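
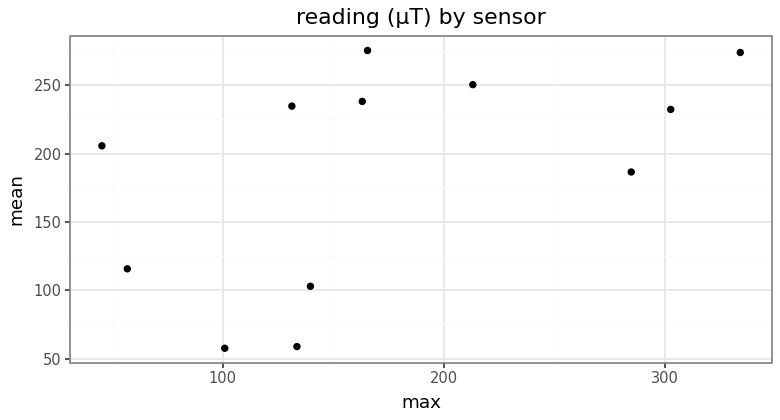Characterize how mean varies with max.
Points are positively correlated; moderate (|r| ≈ 0.5).

positive, moderate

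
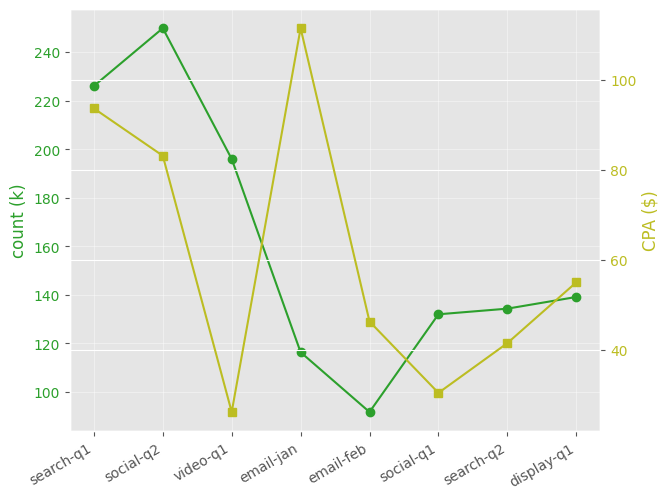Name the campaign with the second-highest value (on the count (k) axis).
Top 3 (on the count (k) axis): social-q2 ≈ 240, search-q1 ≈ 220, video-q1 ≈ 200.

search-q1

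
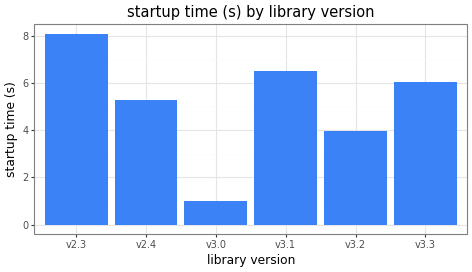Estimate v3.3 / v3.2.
≈ 1.5×

v3.3 ≈ 6, v3.2 ≈ 4; 6/4 ≈ 1.5.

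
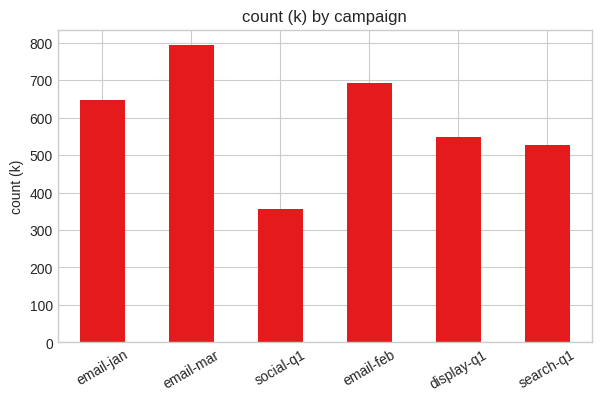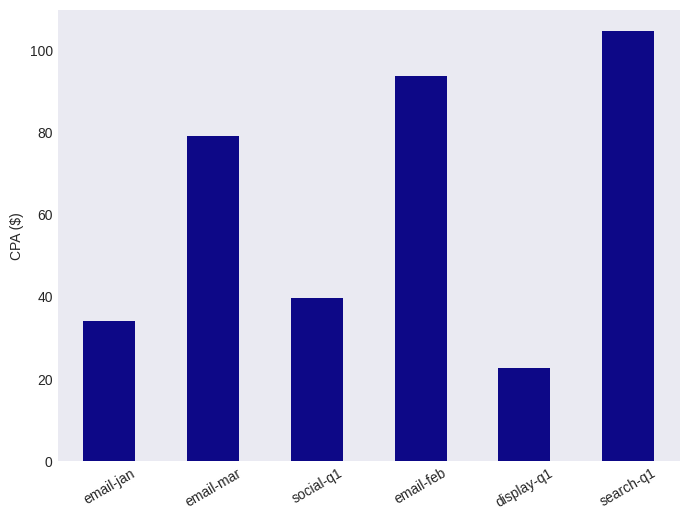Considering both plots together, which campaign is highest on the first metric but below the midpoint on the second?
email-jan

Chart 2 median CPA ($) ≈ 60; below-median campaigns: email-jan, social-q1, display-q1. Among those, email-jan has the highest count (k) (≈ 600).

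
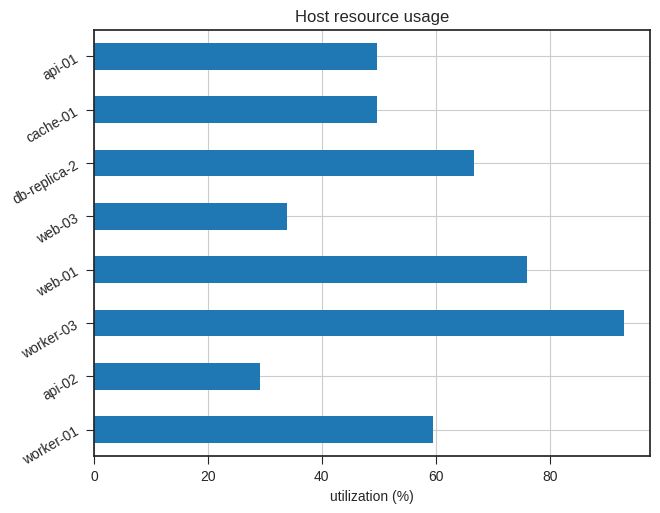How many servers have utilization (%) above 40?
Above 40: worker-01, worker-03, web-01, db-replica-2, cache-01, api-01.

6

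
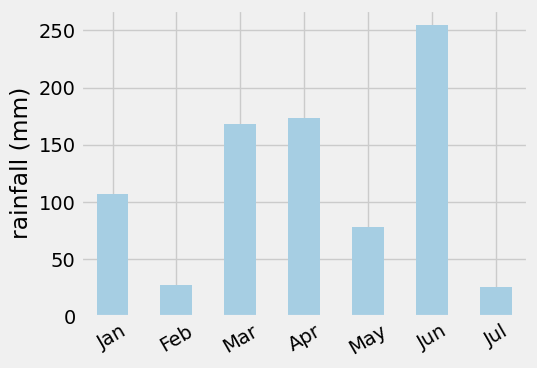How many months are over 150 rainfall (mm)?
Above 150: Mar, Apr, Jun.

3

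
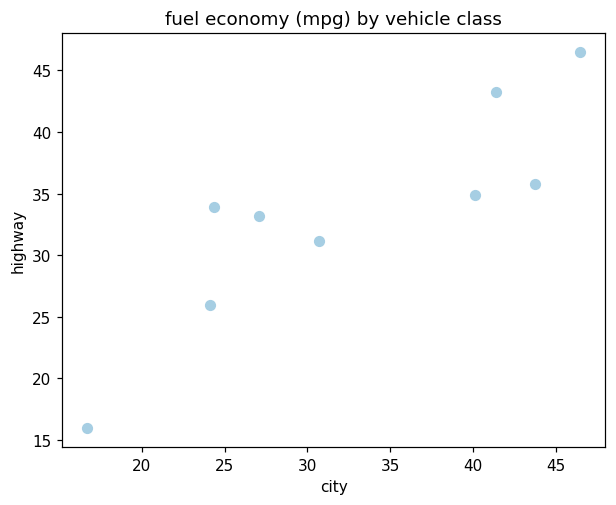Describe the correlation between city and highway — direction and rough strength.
Points are positively correlated; strong (|r| ≈ 0.9).

positive, strong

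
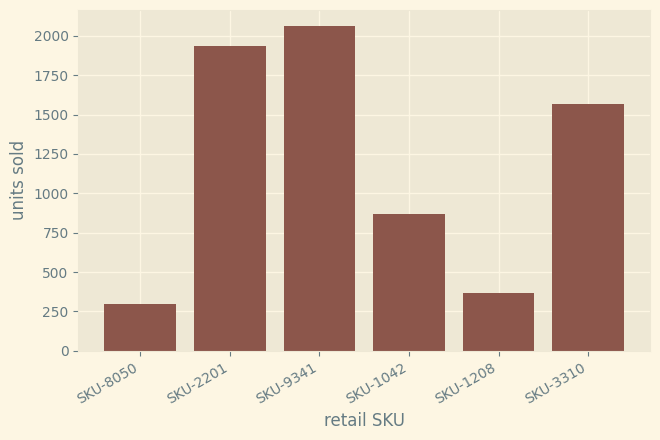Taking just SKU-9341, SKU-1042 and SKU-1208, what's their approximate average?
(2000 + 800 + 400) / 3 ≈ 1067.

≈ 1067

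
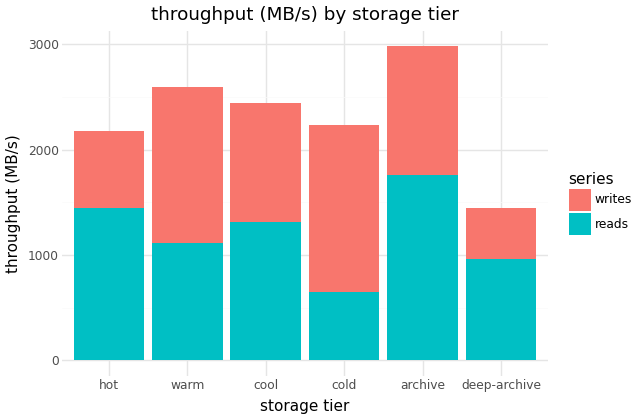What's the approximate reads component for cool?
≈ 1500

reads top ≈ 1500, bottom ≈ 0; segment ≈ 1500.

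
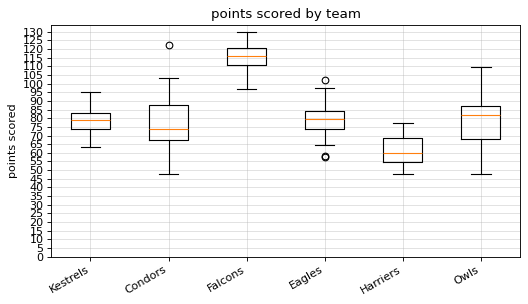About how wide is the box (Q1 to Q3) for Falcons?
Q3 ≈ 120, Q1 ≈ 110; IQR ≈ 10.

≈ 10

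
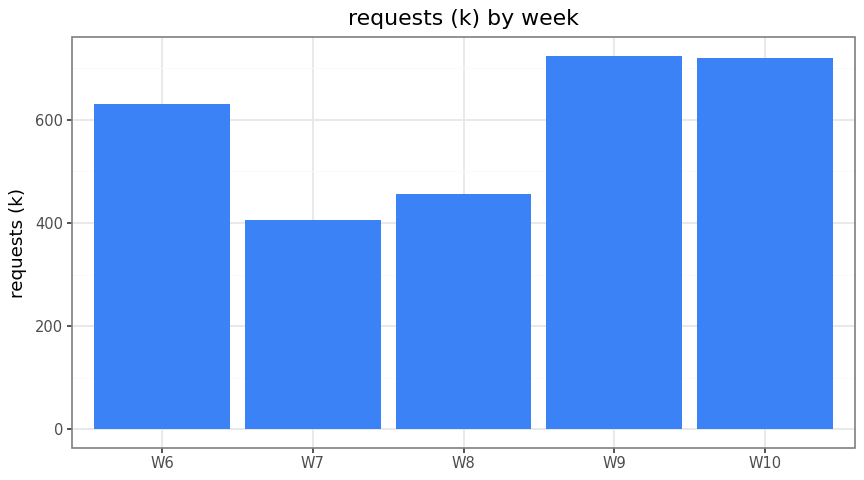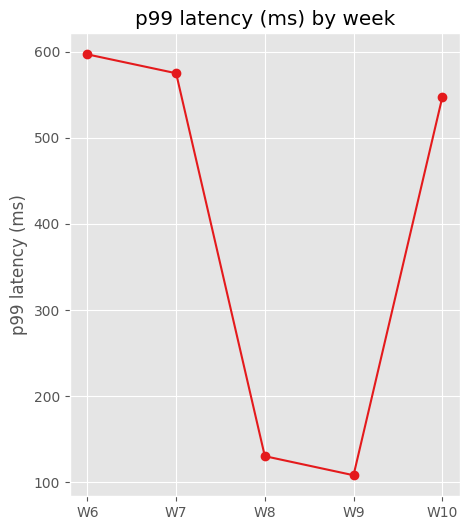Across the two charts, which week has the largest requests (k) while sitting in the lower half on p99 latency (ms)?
W9

Chart 2 median p99 latency (ms) ≈ 500; below-median weeks: W8, W9. Among those, W9 has the highest requests (k) (≈ 700).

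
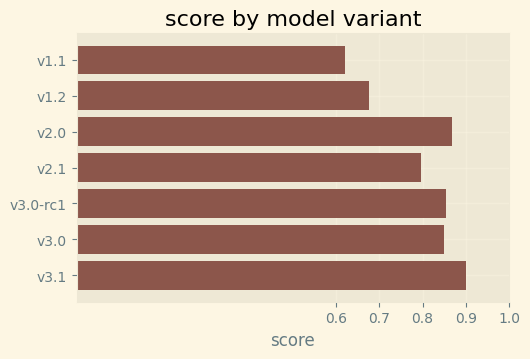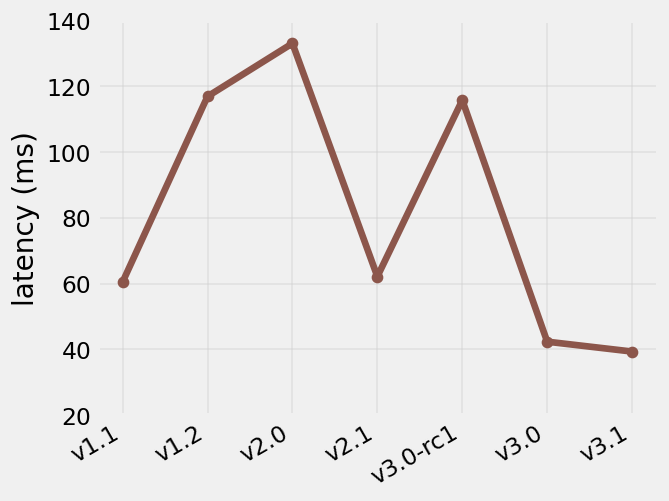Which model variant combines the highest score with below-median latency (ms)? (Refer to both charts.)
Chart 2 median latency (ms) ≈ 60; below-median model variants: v1.1, v3.0, v3.1. Among those, v3.1 has the highest score (≈ 0.9).

v3.1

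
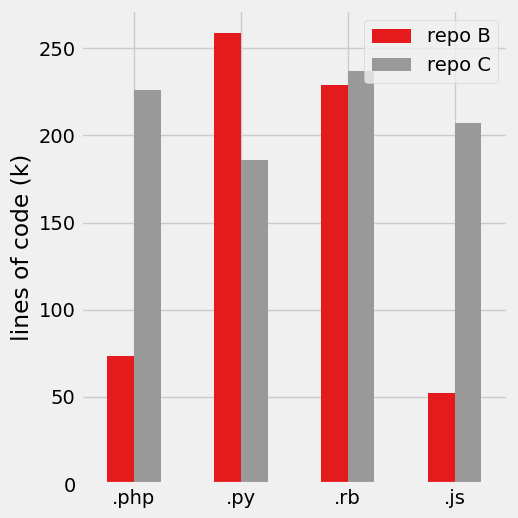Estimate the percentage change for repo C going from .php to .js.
≈ -11.1%

.php ≈ 225, .js ≈ 200; (200 − 225) / 225 ≈ -11.1%.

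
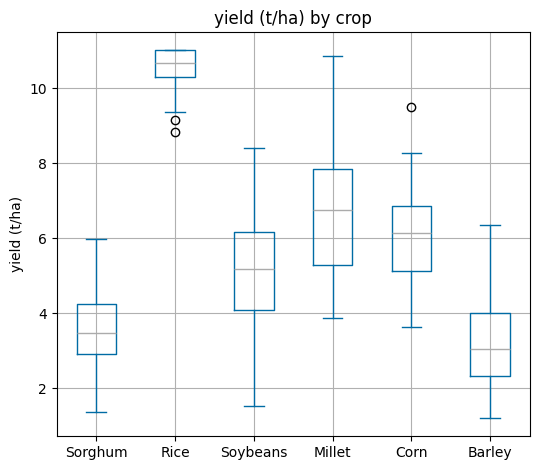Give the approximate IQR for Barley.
≈ 2

Q3 ≈ 4, Q1 ≈ 2; IQR ≈ 2.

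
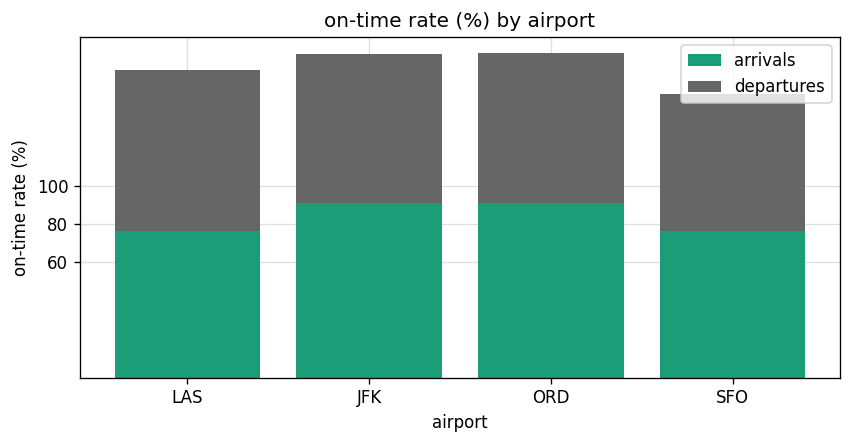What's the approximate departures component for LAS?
≈ 80

departures top ≈ 160, bottom ≈ 80; segment ≈ 80.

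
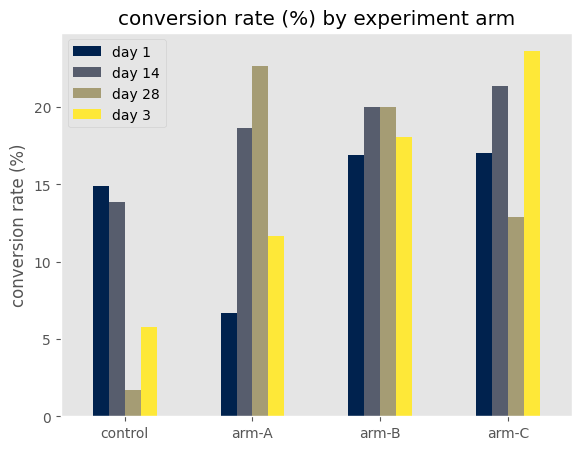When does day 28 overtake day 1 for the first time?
arm-A

control: day 28 ≈ 2 vs day 1 ≈ 14 (not yet); arm-A: day 28 ≈ 22 vs day 1 ≈ 6 (first crossover).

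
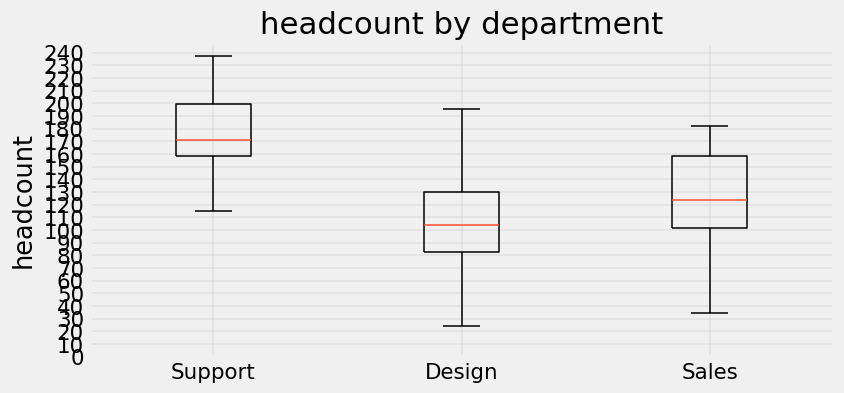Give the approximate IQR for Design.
Q3 ≈ 130, Q1 ≈ 80; IQR ≈ 50.

≈ 50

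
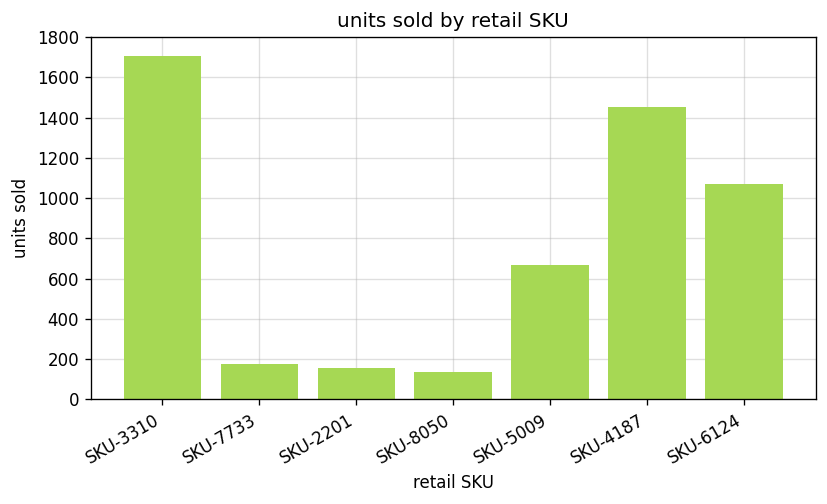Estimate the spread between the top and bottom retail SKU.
≈ 1600

Max SKU-3310 ≈ 1800, min SKU-8050 ≈ 200; range ≈ 1600.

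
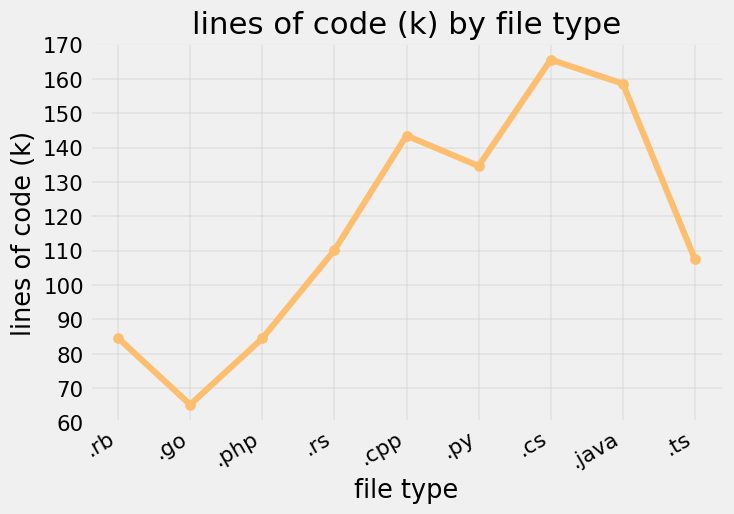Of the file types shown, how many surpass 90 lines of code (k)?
6

Above 90: .rs, .cpp, .py, .cs, .java, .ts.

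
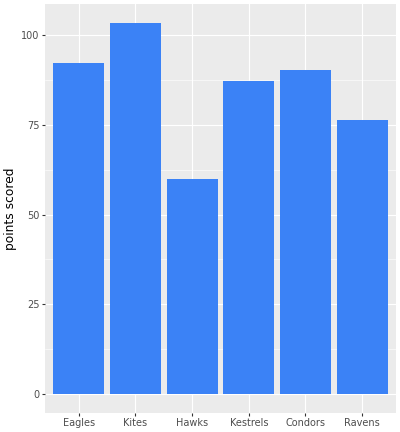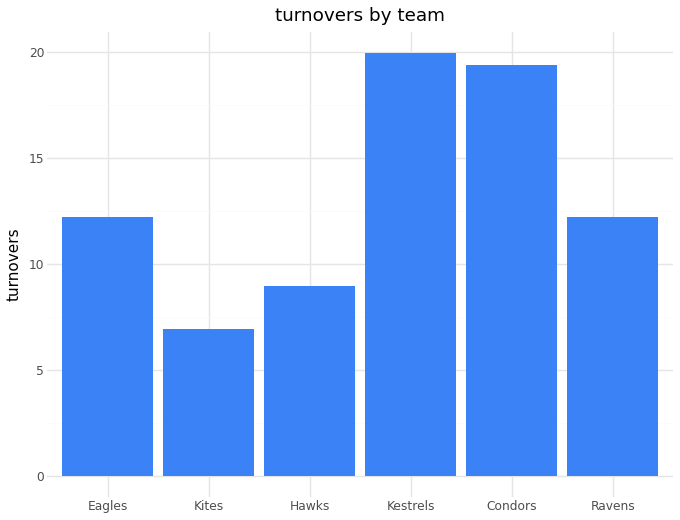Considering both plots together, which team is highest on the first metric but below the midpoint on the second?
Kites

Chart 2 median turnovers ≈ 12; below-median teams: Kites, Hawks, Ravens. Among those, Kites has the highest points scored (≈ 100).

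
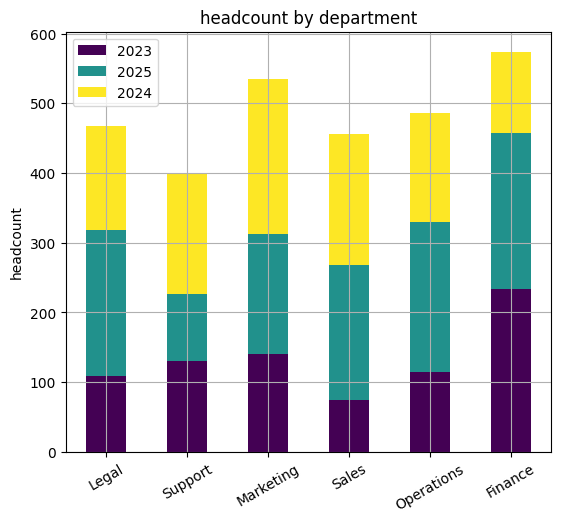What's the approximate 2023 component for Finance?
≈ 250

2023 top ≈ 250, bottom ≈ 0; segment ≈ 250.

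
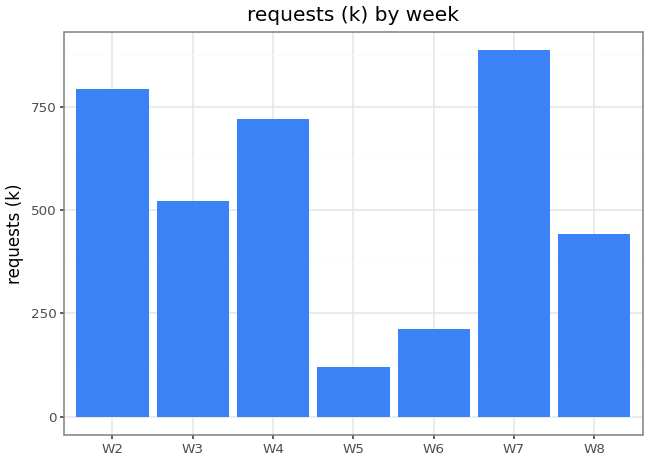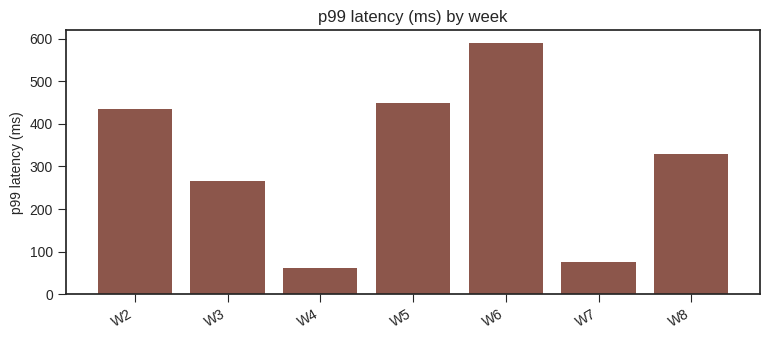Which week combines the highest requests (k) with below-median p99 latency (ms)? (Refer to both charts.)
W7

Chart 2 median p99 latency (ms) ≈ 300; below-median weeks: W3, W4, W7. Among those, W7 has the highest requests (k) (≈ 900).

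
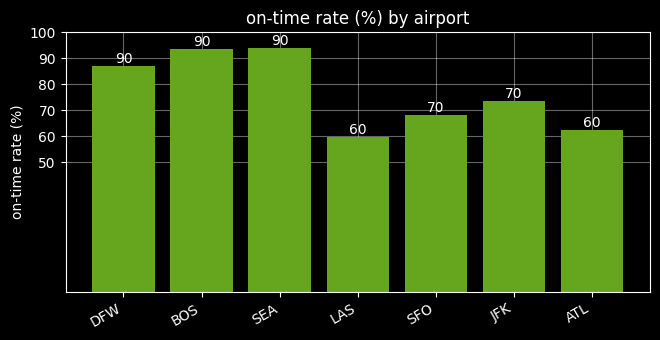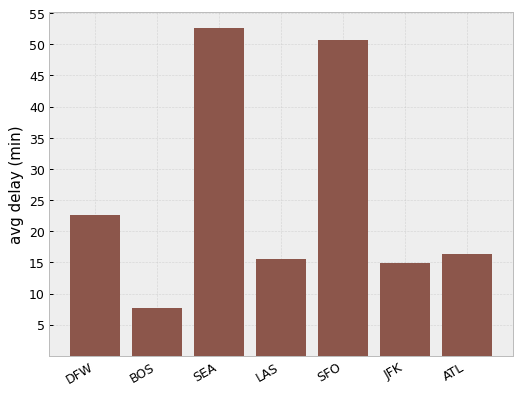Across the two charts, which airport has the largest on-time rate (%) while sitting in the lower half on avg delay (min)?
Chart 2 median avg delay (min) ≈ 15; below-median airports: BOS, LAS, JFK. Among those, BOS has the highest on-time rate (%) (≈ 90).

BOS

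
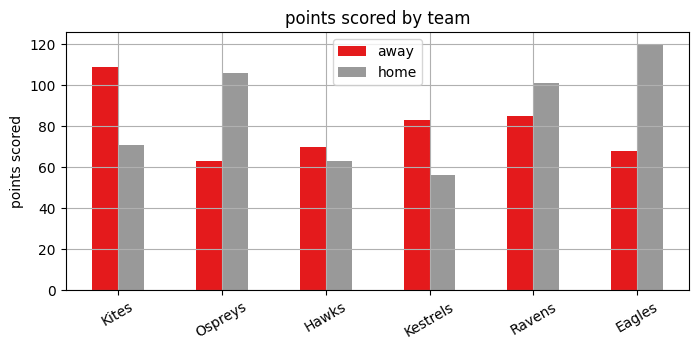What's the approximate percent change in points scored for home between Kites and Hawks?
Kites ≈ 70, Hawks ≈ 60; (60 − 70) / 70 ≈ -14.3%.

≈ -14.3%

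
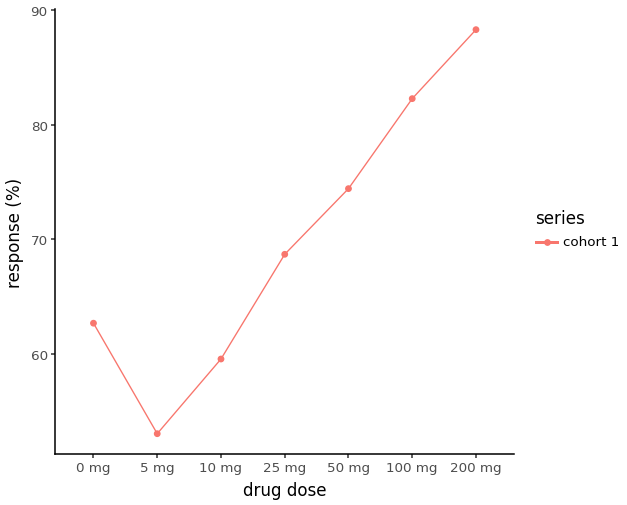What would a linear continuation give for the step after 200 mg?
Last three: 75, 80, 90 → slope ≈ 7.5/step → next ≈ 97.5.

≈ 97.5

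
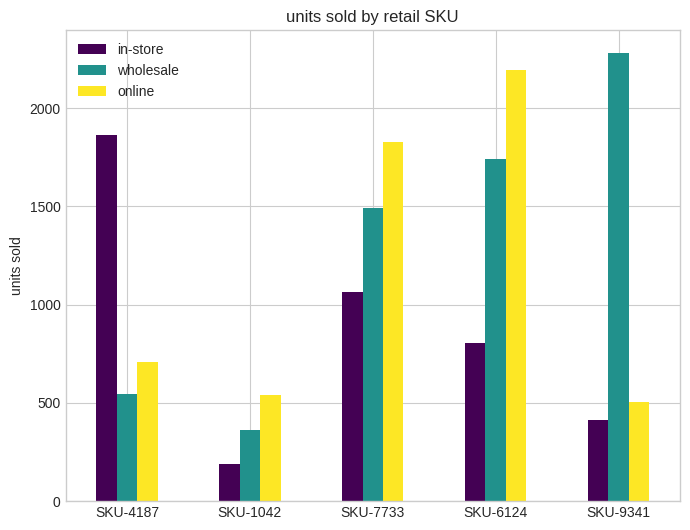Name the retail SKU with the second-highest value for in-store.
SKU-7733

Top 3 for in-store: SKU-4187 ≈ 1800, SKU-7733 ≈ 1000, SKU-6124 ≈ 800.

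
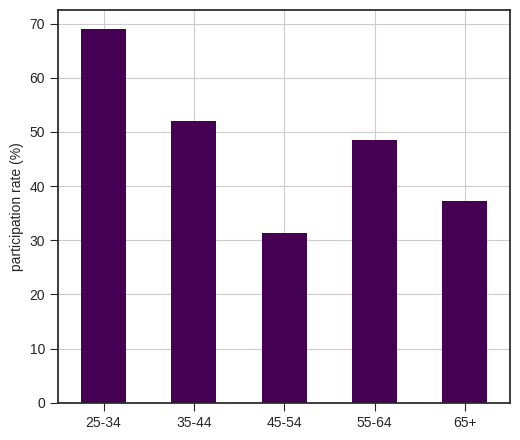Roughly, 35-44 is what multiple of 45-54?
≈ 1.67×

35-44 ≈ 50, 45-54 ≈ 30; 50/30 ≈ 1.67.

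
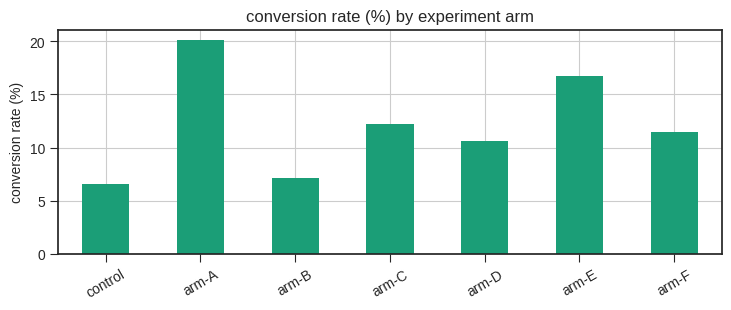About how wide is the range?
Max arm-A ≈ 20, min control ≈ 6; range ≈ 14.

≈ 14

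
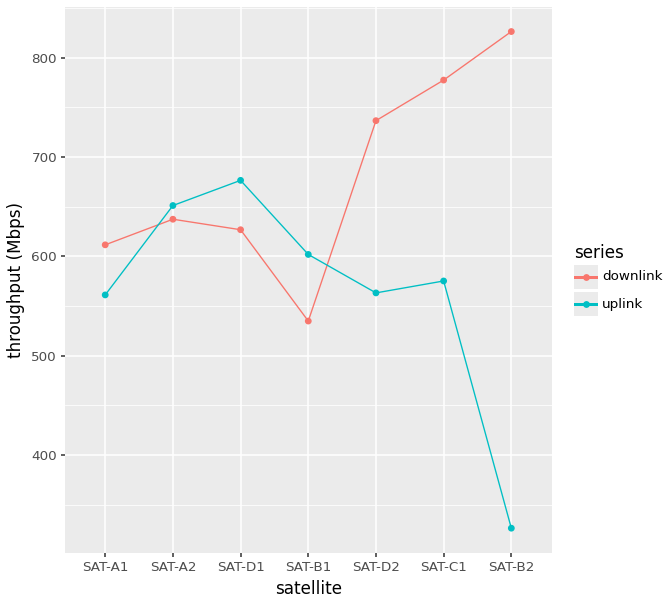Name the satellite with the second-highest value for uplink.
SAT-A2

Top 3 for uplink: SAT-D1 ≈ 700, SAT-A2 ≈ 650, SAT-B1 ≈ 600.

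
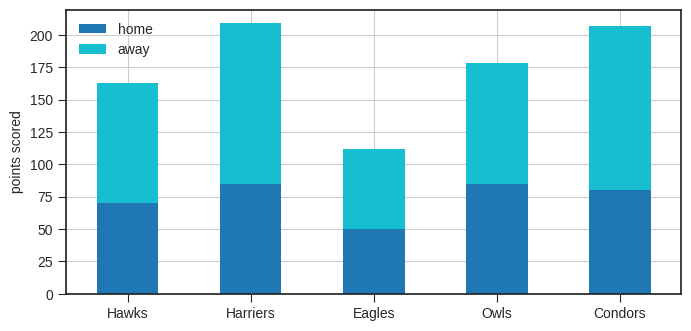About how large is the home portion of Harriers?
≈ 80

home top ≈ 80, bottom ≈ 0; segment ≈ 80.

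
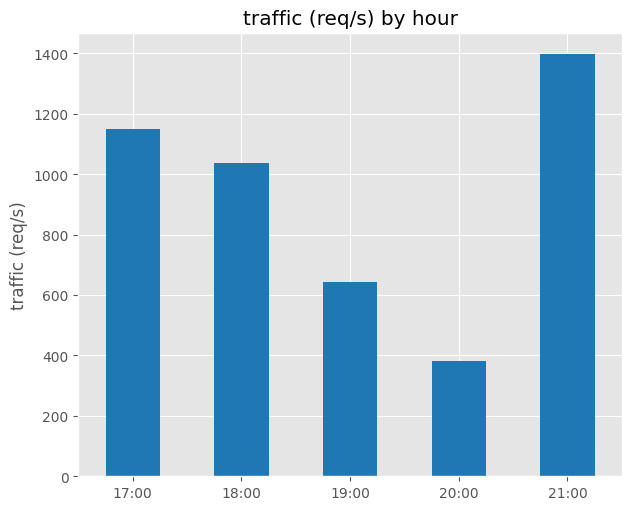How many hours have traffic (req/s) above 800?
3

Above 800: 17:00, 18:00, 21:00.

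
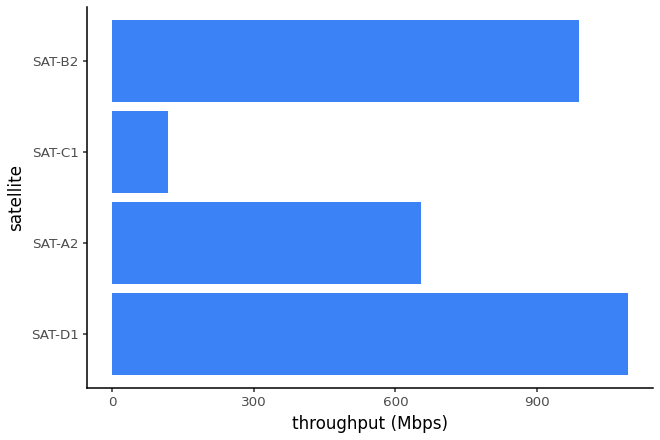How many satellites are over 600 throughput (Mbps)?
Above 600: SAT-D1, SAT-A2, SAT-B2.

3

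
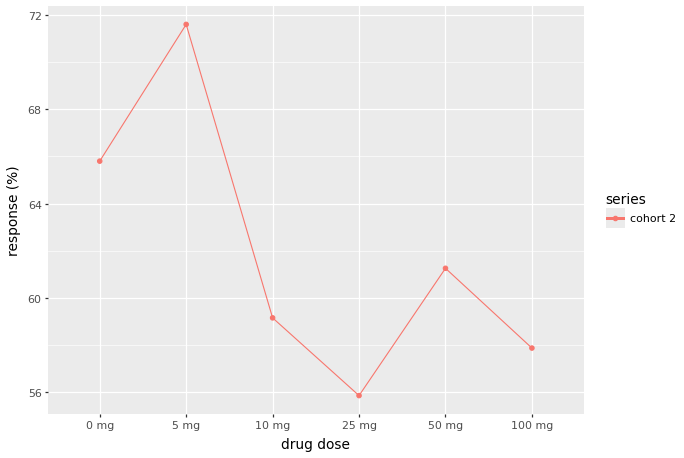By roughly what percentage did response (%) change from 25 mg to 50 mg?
25 mg ≈ 56, 50 mg ≈ 62; (62 − 56) / 56 ≈ +10.7%.

≈ +10.7%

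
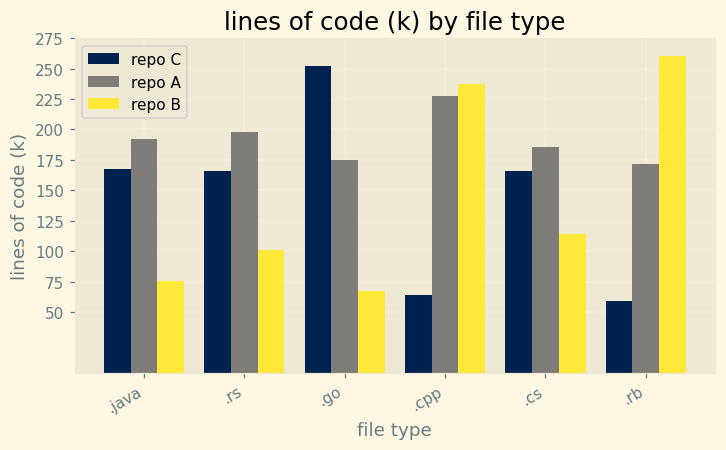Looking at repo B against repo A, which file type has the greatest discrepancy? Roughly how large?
.java, ≈ 125 k

.java: repo B ≈ 75, repo A ≈ 200 → gap ≈ 125. Next-largest (.go) is only ≈ 100.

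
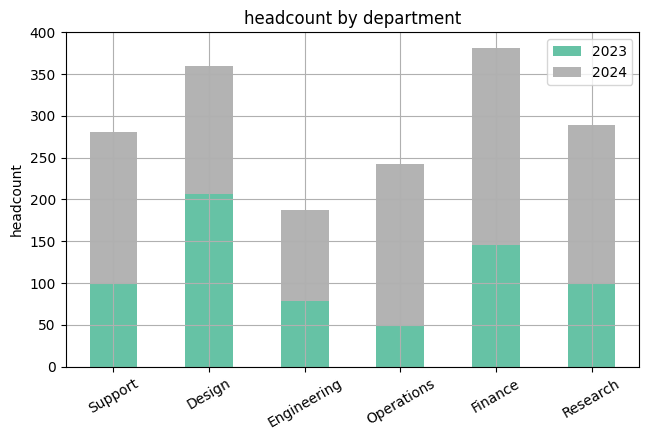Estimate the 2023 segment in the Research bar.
2023 top ≈ 100, bottom ≈ 0; segment ≈ 100.

≈ 100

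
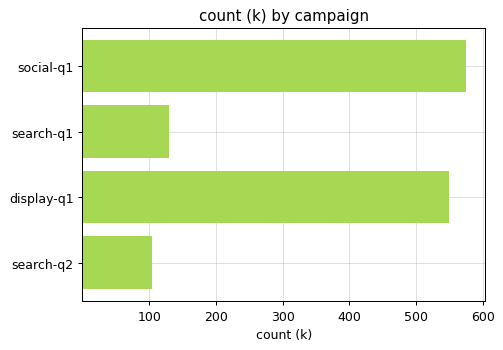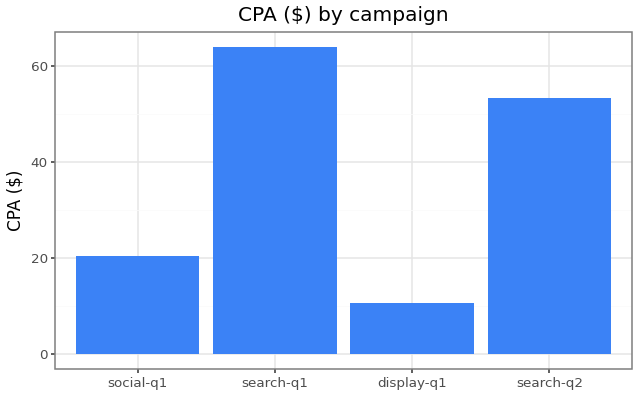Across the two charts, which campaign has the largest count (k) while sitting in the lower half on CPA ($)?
social-q1

Chart 2 median CPA ($) ≈ 40; below-median campaigns: social-q1, display-q1. Among those, social-q1 has the highest count (k) (≈ 600).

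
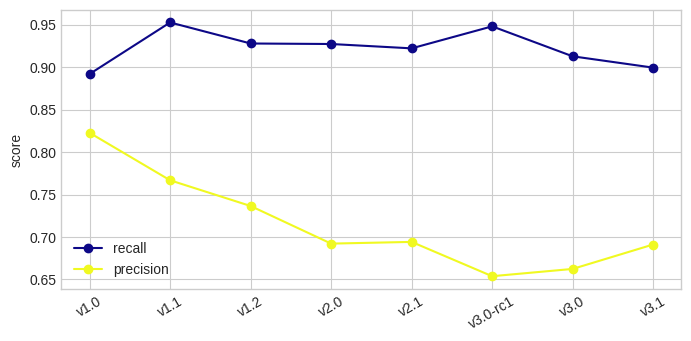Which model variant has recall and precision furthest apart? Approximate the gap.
v3.0-rc1: recall ≈ 0.95, precision ≈ 0.65 → gap ≈ 0.30. Next-largest (v3.0) is only ≈ 0.25.

v3.0-rc1, ≈ 0.30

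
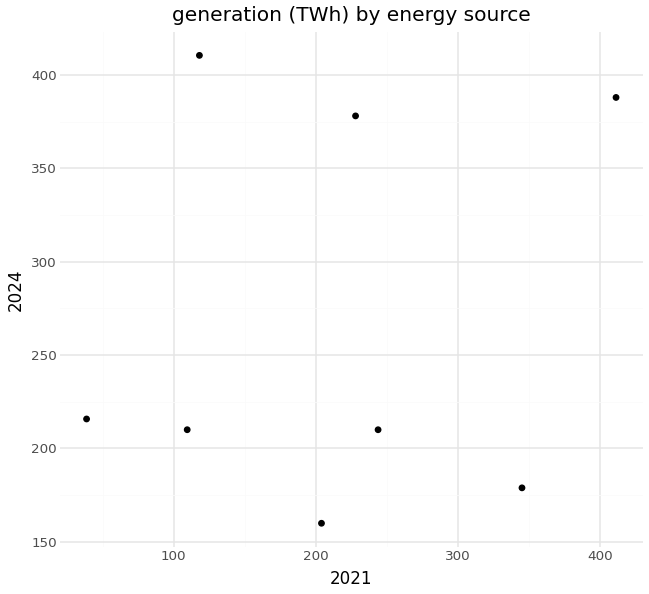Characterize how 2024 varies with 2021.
Points are roughly uncorrelated; weak (|r| ≈ 0.2).

no clear correlation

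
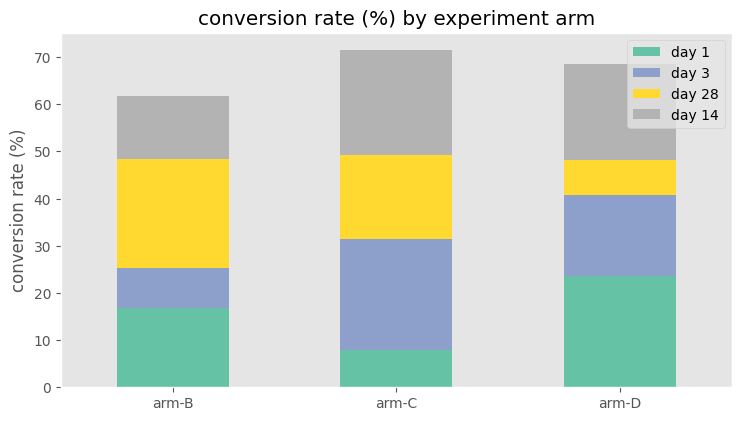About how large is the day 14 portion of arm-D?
day 14 top ≈ 70, bottom ≈ 50; segment ≈ 20.

≈ 20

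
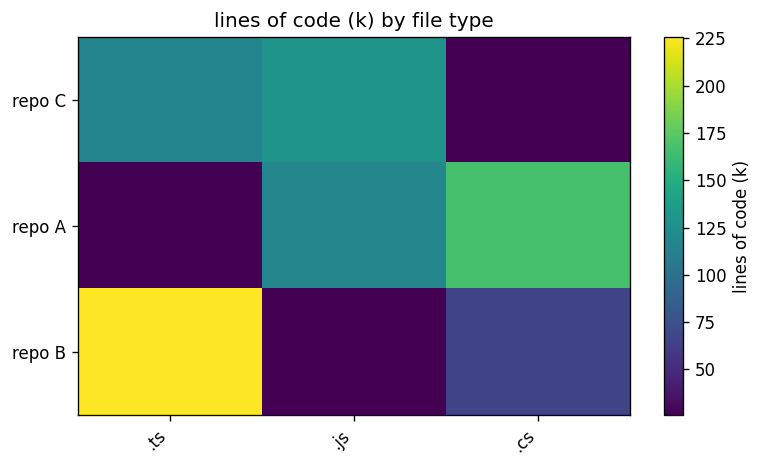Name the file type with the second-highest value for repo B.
.cs

Top 3 for repo B: .ts ≈ 220, .cs ≈ 60, .js ≈ 20.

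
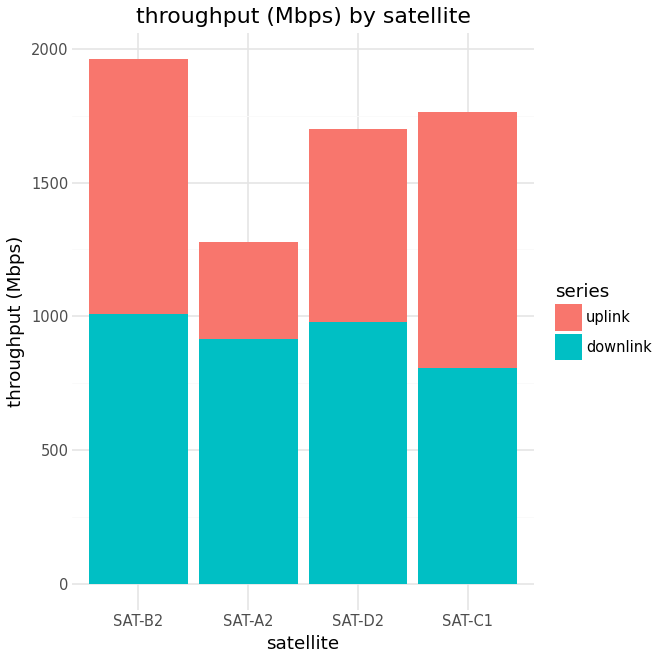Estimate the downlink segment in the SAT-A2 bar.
≈ 1000

downlink top ≈ 1000, bottom ≈ 0; segment ≈ 1000.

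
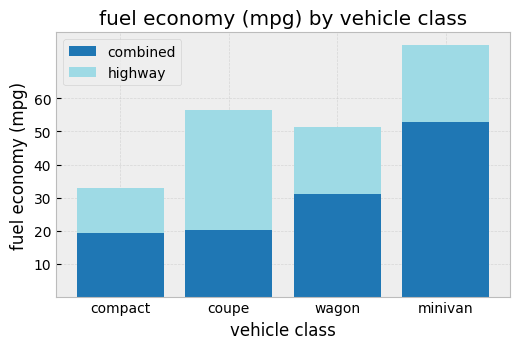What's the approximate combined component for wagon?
≈ 30

combined top ≈ 30, bottom ≈ 0; segment ≈ 30.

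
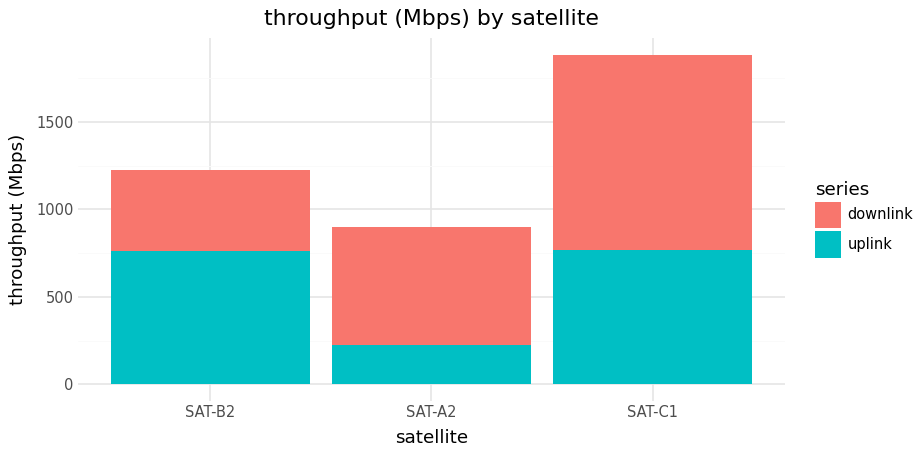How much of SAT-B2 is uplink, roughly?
≈ 800

uplink top ≈ 800, bottom ≈ 0; segment ≈ 800.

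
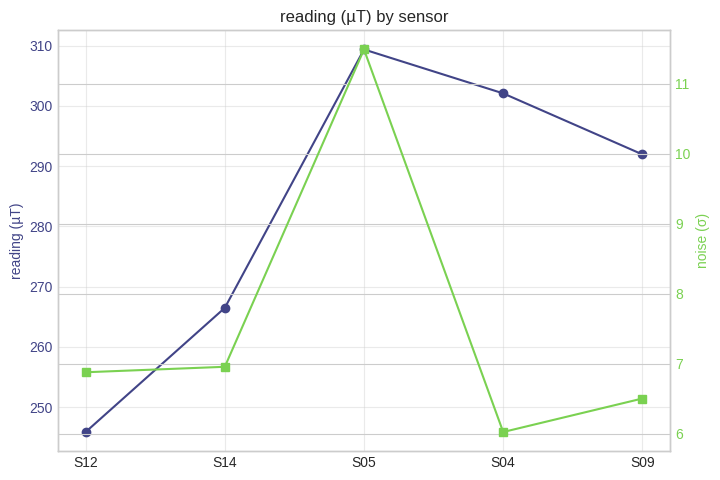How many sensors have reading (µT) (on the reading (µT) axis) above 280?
Above 280: S05, S04, S09.

3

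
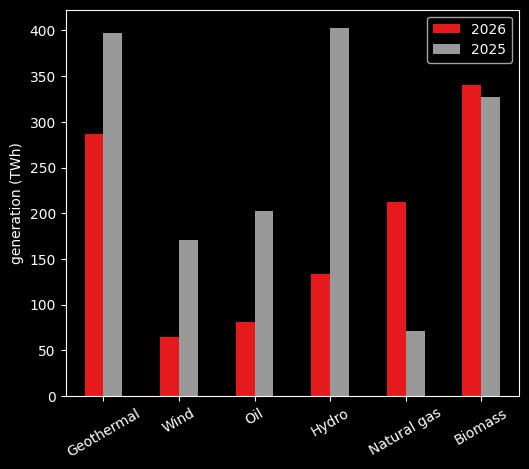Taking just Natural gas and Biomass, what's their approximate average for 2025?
(50 + 350) / 2 ≈ 200.

≈ 200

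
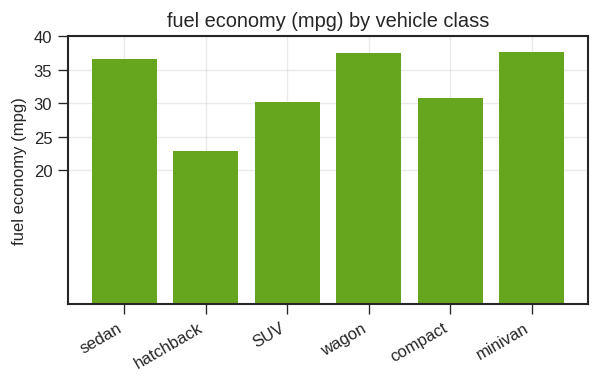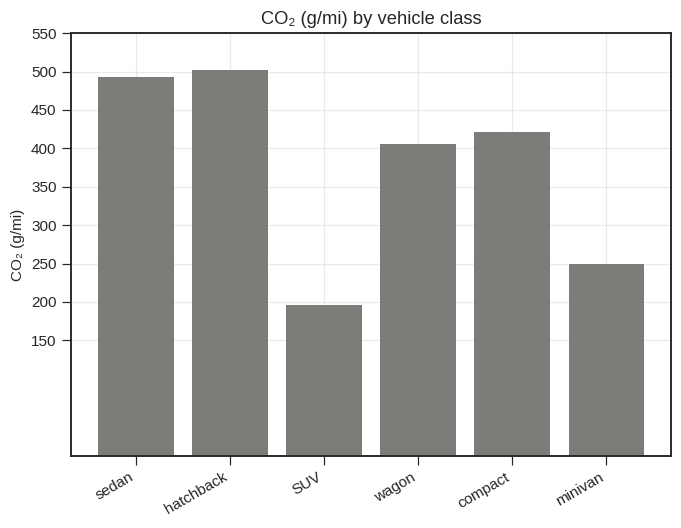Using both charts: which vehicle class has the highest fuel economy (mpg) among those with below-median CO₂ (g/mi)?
minivan

Chart 2 median CO₂ (g/mi) ≈ 400; below-median vehicle classes: SUV, wagon, minivan. Among those, minivan has the highest fuel economy (mpg) (≈ 40).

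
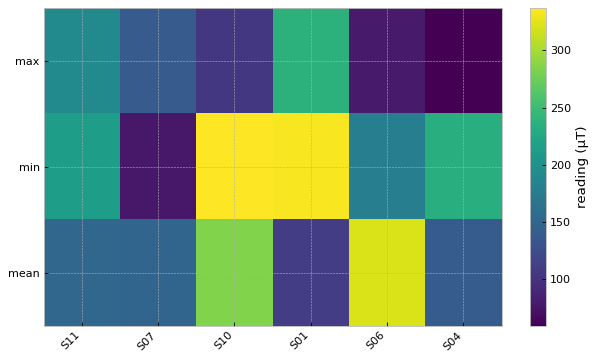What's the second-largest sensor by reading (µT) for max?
S11

Top 3 for max: S01 ≈ 250, S11 ≈ 200, S07 ≈ 150.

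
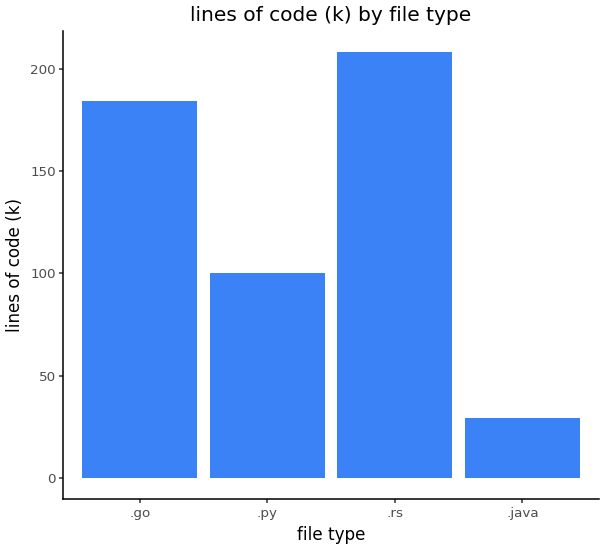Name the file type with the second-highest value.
.go

Top 3: .rs ≈ 200, .go ≈ 180, .py ≈ 100.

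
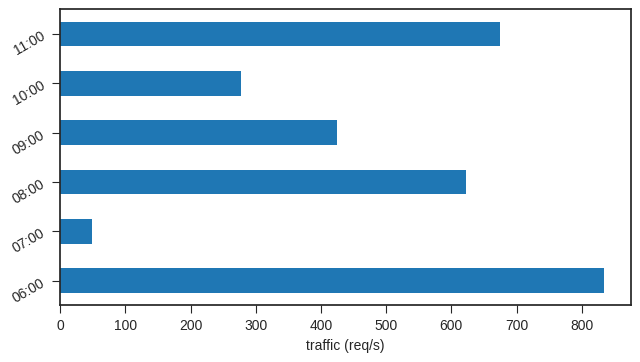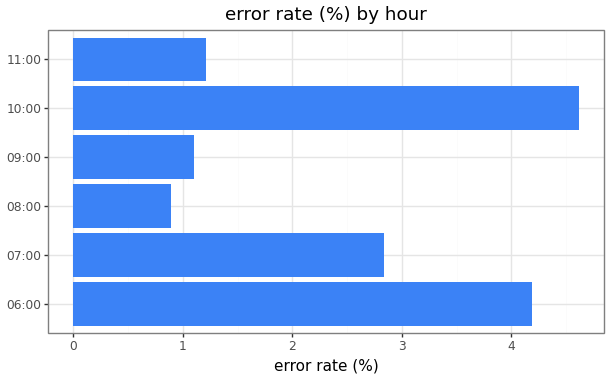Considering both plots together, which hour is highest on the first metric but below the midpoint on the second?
11:00

Chart 2 median error rate (%) ≈ 2; below-median hours: 08:00, 09:00, 11:00. Among those, 11:00 has the highest traffic (req/s) (≈ 700).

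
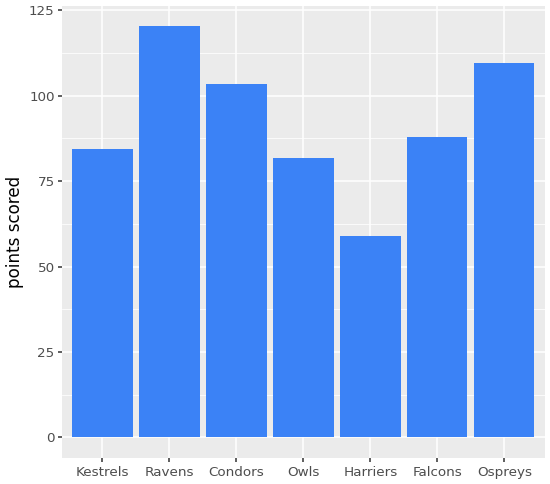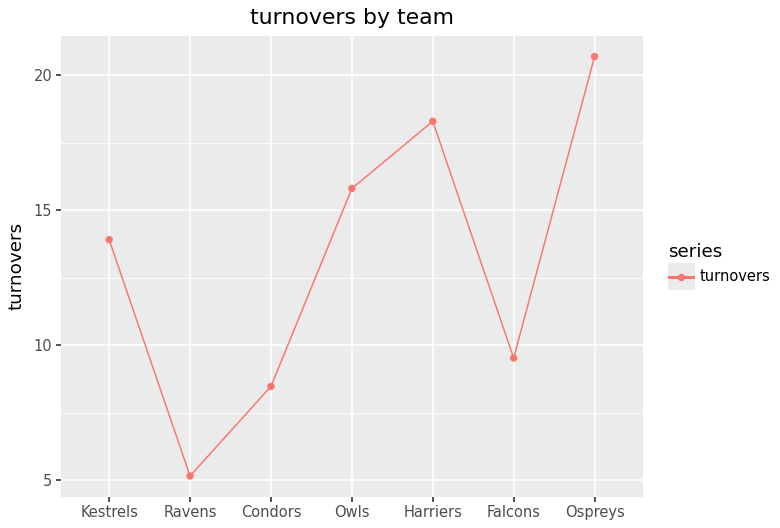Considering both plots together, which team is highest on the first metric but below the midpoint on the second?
Ravens

Chart 2 median turnovers ≈ 14; below-median teams: Ravens, Condors, Falcons. Among those, Ravens has the highest points scored (≈ 120).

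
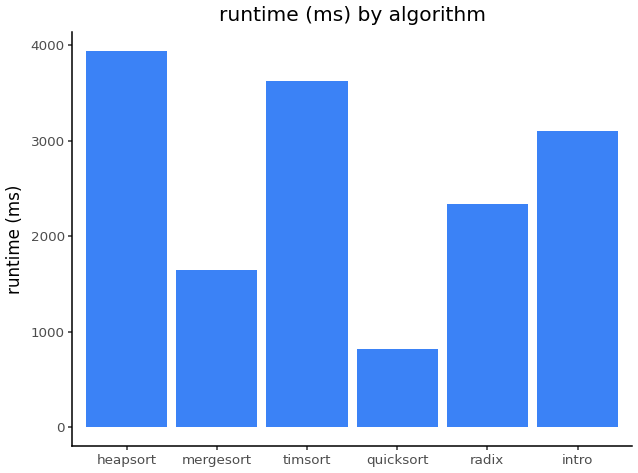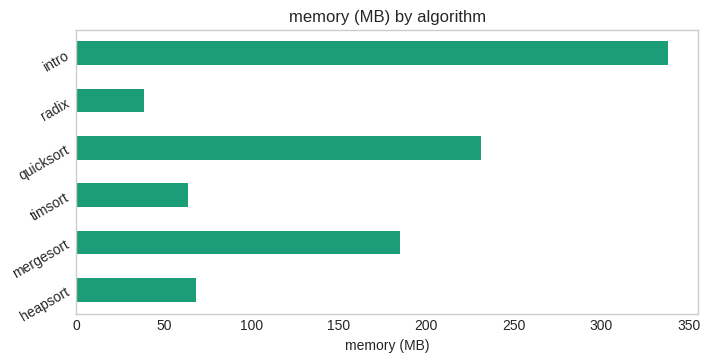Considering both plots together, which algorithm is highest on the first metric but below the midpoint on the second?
heapsort

Chart 2 median memory (MB) ≈ 150; below-median algorithms: heapsort, timsort, radix. Among those, heapsort has the highest runtime (ms) (≈ 4000).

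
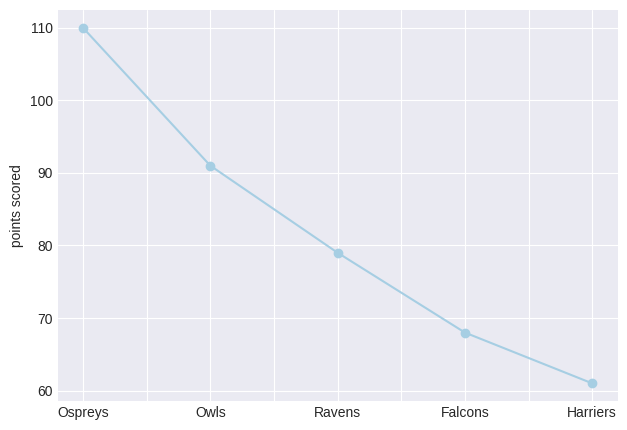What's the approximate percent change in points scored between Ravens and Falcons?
Ravens ≈ 80, Falcons ≈ 70; (70 − 80) / 80 ≈ -12.5%.

≈ -12.5%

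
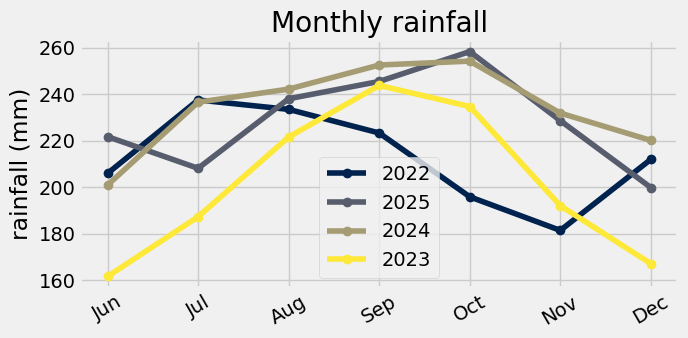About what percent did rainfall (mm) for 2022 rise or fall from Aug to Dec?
≈ -8.7%

Aug ≈ 230, Dec ≈ 210; (210 − 230) / 230 ≈ -8.7%.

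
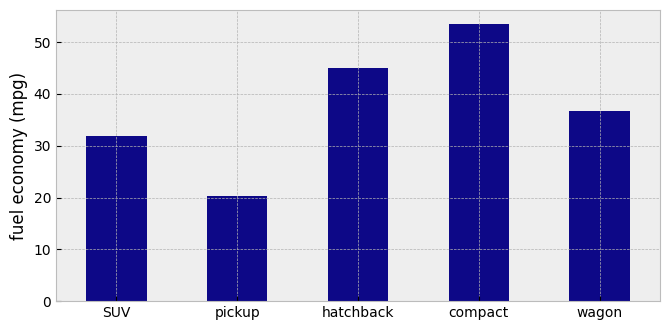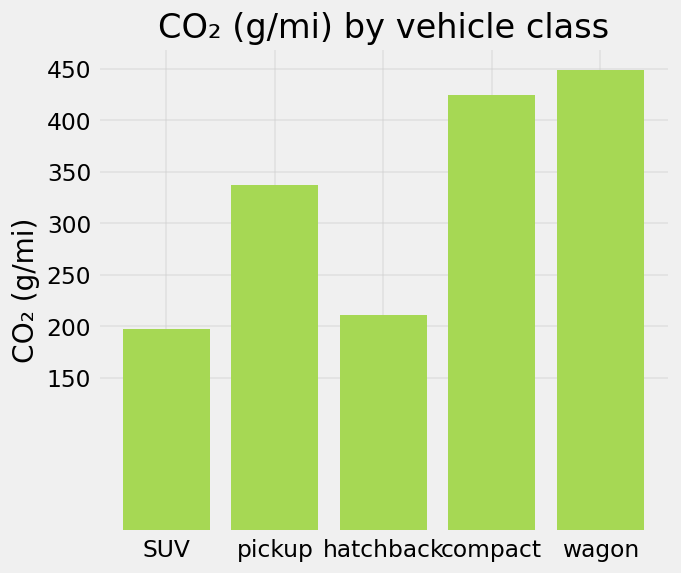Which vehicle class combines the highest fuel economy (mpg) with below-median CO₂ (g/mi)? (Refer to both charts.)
hatchback

Chart 2 median CO₂ (g/mi) ≈ 350; below-median vehicle classes: SUV, hatchback. Among those, hatchback has the highest fuel economy (mpg) (≈ 45).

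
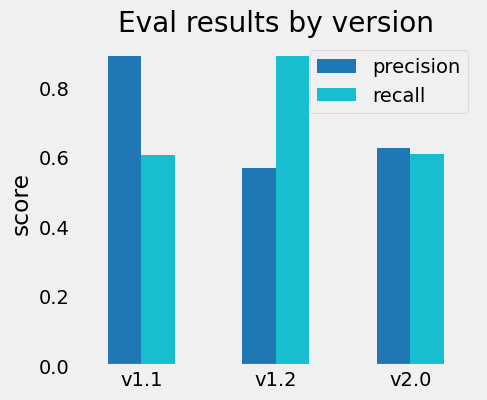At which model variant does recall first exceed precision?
v1.1: recall ≈ 0.6 vs precision ≈ 0.9 (not yet); v1.2: recall ≈ 0.9 vs precision ≈ 0.6 (first crossover).

v1.2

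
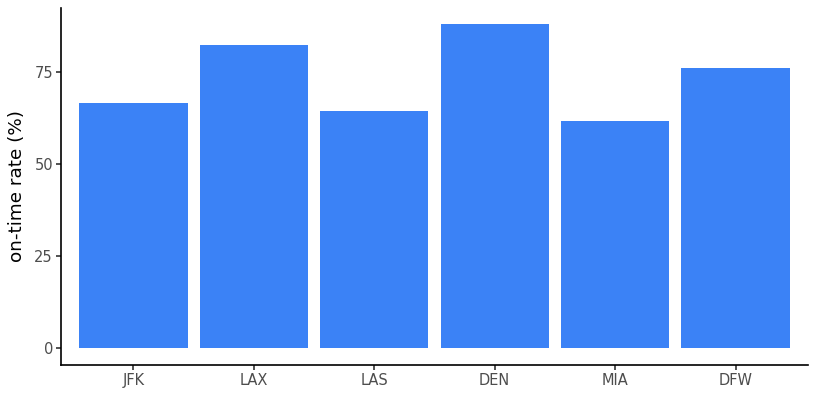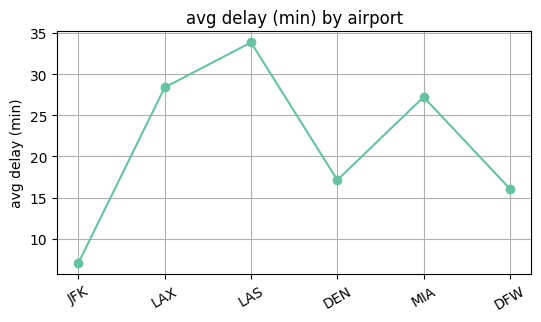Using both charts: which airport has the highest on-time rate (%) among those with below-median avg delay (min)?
Chart 2 median avg delay (min) ≈ 20; below-median airports: JFK, DEN, DFW. Among those, DEN has the highest on-time rate (%) (≈ 90).

DEN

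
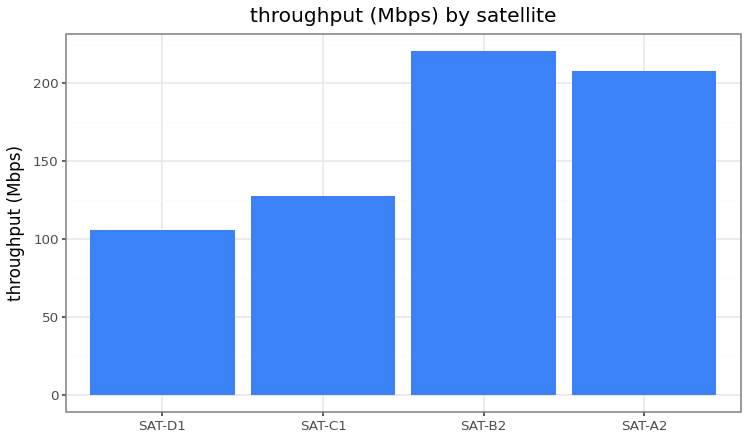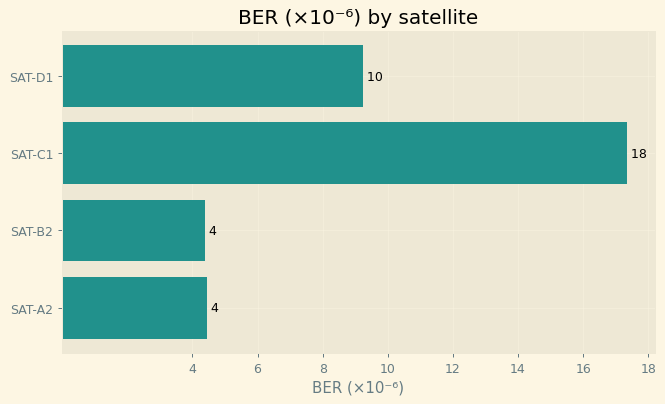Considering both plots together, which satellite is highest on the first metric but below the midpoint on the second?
Chart 2 median BER (×10⁻⁶) ≈ 6; below-median satellites: SAT-B2, SAT-A2. Among those, SAT-B2 has the highest throughput (Mbps) (≈ 225).

SAT-B2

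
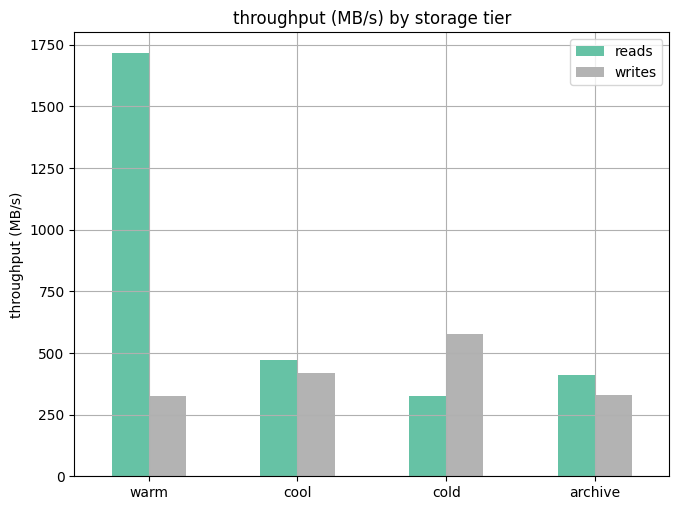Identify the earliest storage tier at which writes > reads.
cold

cool: writes ≈ 400 vs reads ≈ 400 (not yet); cold: writes ≈ 600 vs reads ≈ 400 (first crossover).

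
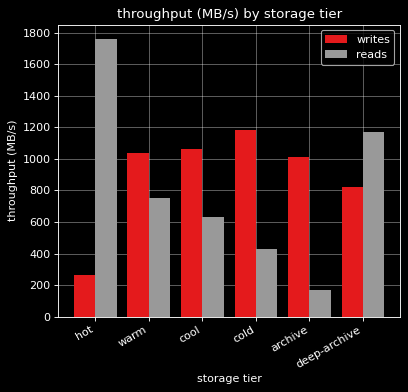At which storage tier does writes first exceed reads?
warm

hot: writes ≈ 200 vs reads ≈ 1800 (not yet); warm: writes ≈ 1000 vs reads ≈ 800 (first crossover).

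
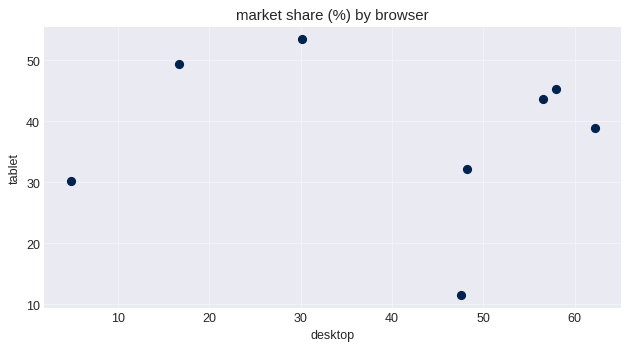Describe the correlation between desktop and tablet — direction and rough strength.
no clear correlation

Points are roughly uncorrelated; weak (|r| ≈ 0.1).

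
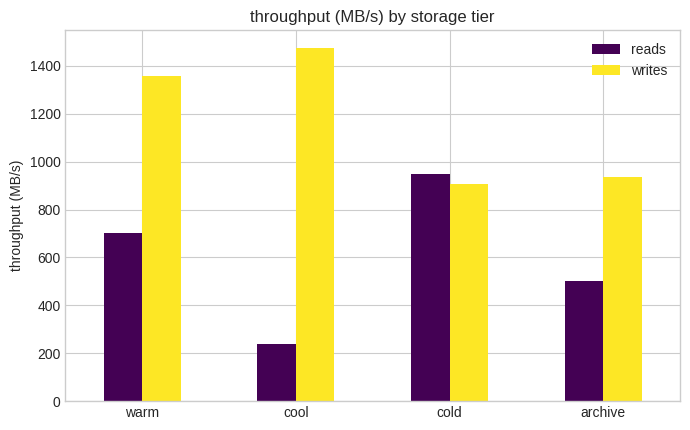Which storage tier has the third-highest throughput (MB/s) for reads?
Top 4 for reads: cold ≈ 1000, warm ≈ 800, archive ≈ 600, cool ≈ 200.

archive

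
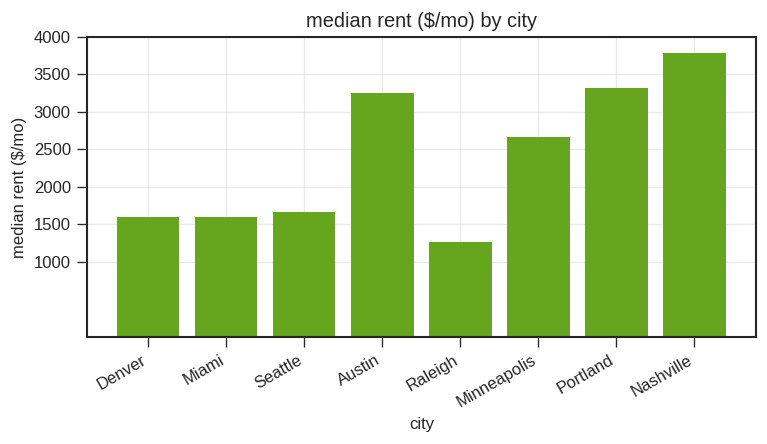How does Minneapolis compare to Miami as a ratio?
Minneapolis ≈ 2500, Miami ≈ 1500; 2500/1500 ≈ 1.67.

≈ 1.67×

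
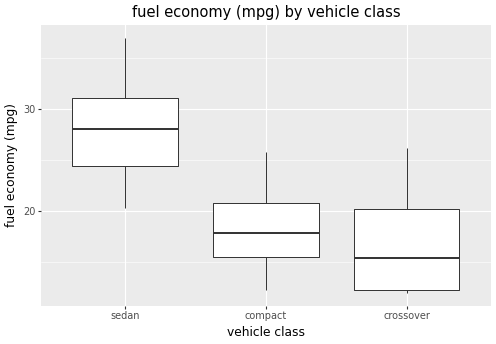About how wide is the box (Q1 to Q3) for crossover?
Q3 ≈ 20, Q1 ≈ 12; IQR ≈ 8.

≈ 8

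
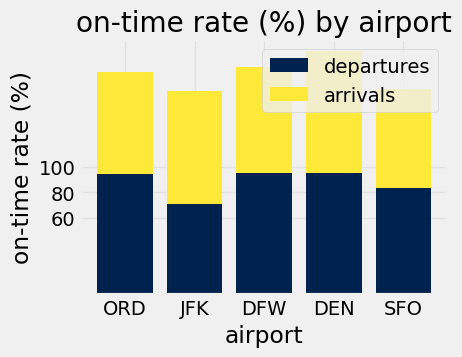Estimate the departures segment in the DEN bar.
≈ 100

departures top ≈ 100, bottom ≈ 0; segment ≈ 100.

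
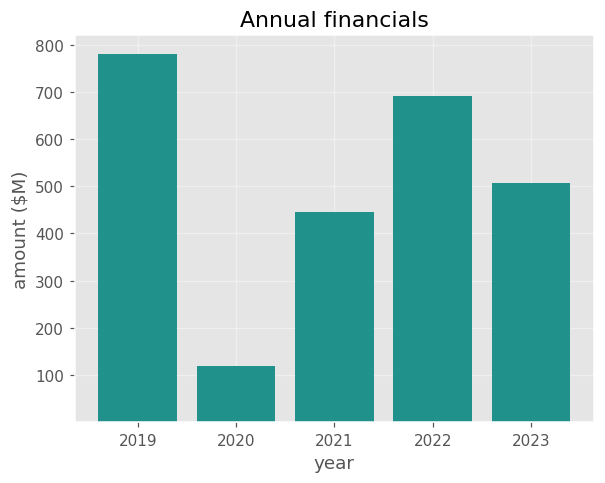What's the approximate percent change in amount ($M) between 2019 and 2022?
2019 ≈ 800, 2022 ≈ 700; (700 − 800) / 800 ≈ -12.5%.

≈ -12.5%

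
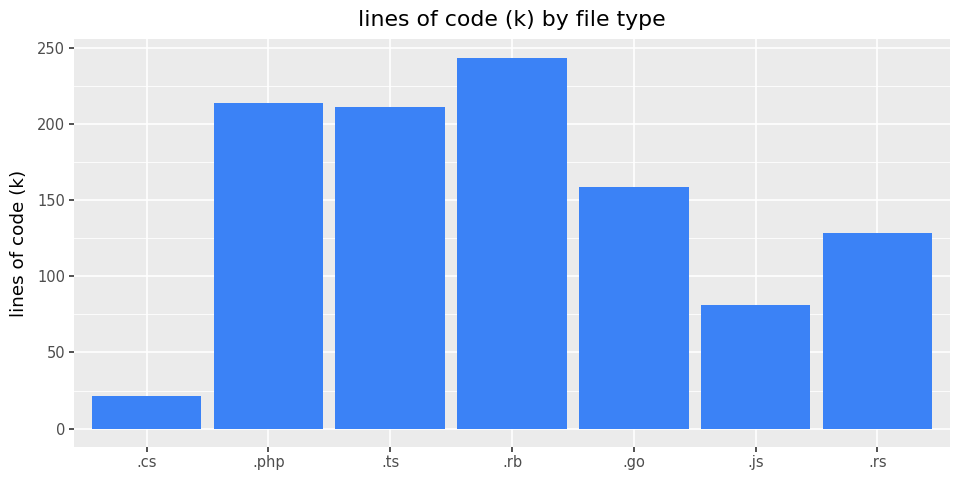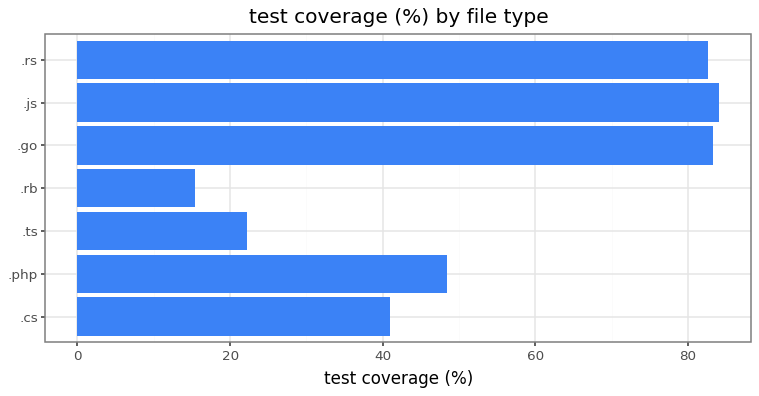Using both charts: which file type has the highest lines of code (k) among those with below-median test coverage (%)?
Chart 2 median test coverage (%) ≈ 50; below-median file types: .cs, .ts, .rb. Among those, .rb has the highest lines of code (k) (≈ 250).

.rb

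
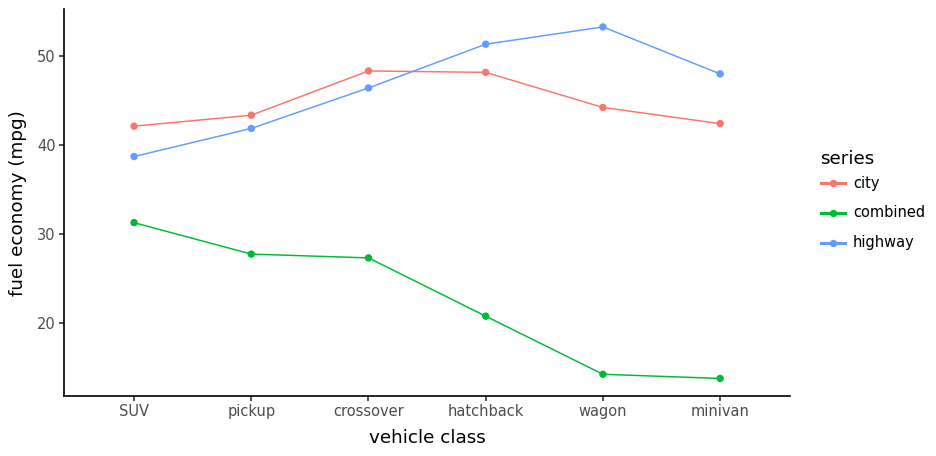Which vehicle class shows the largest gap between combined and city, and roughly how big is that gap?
wagon, ≈ 30 mpg

wagon: combined ≈ 15, city ≈ 45 → gap ≈ 30. Next-largest (minivan) is only ≈ 25.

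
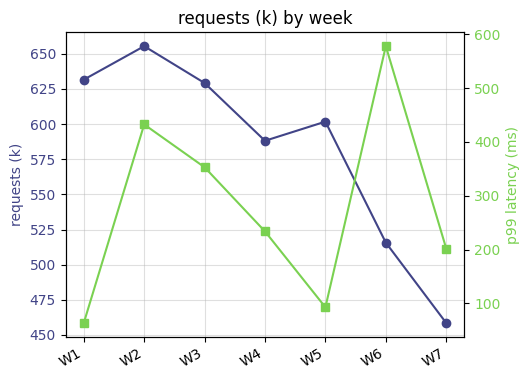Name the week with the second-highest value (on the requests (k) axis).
Top 3 (on the requests (k) axis): W2 ≈ 660, W1 ≈ 640, W3 ≈ 620.

W1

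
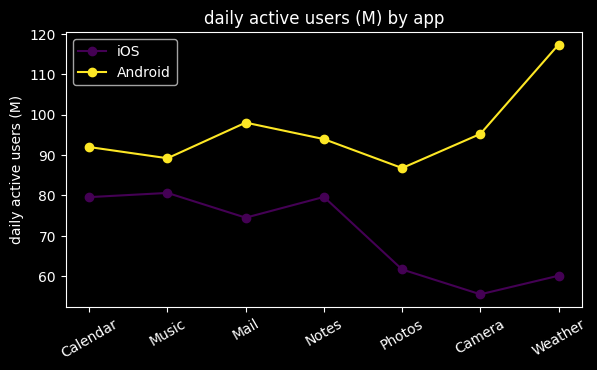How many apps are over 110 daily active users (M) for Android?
Above 110: Weather.

1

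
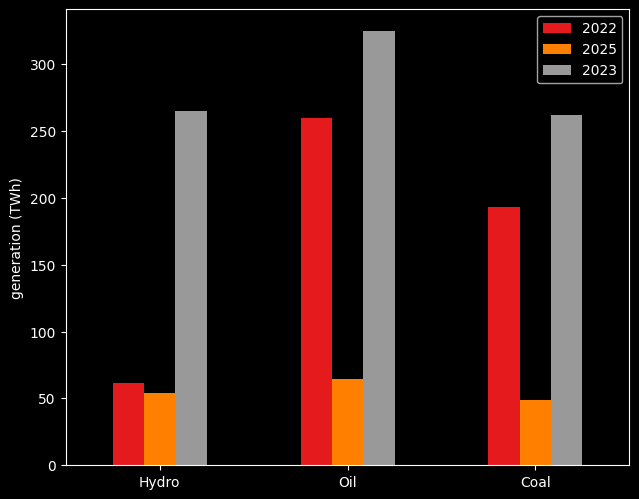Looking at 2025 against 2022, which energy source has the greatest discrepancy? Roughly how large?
Oil, ≈ 200 TWh

Oil: 2025 ≈ 50, 2022 ≈ 250 → gap ≈ 200. Next-largest (Coal) is only ≈ 150.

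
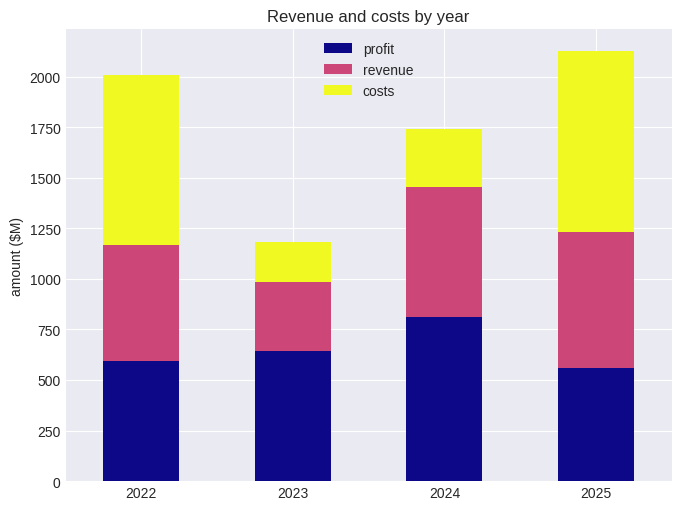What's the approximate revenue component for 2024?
≈ 600

revenue top ≈ 1400, bottom ≈ 800; segment ≈ 600.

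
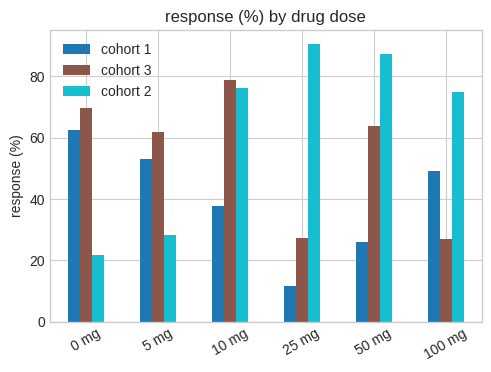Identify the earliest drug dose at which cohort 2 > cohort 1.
10 mg

5 mg: cohort 2 ≈ 30 vs cohort 1 ≈ 50 (not yet); 10 mg: cohort 2 ≈ 80 vs cohort 1 ≈ 40 (first crossover).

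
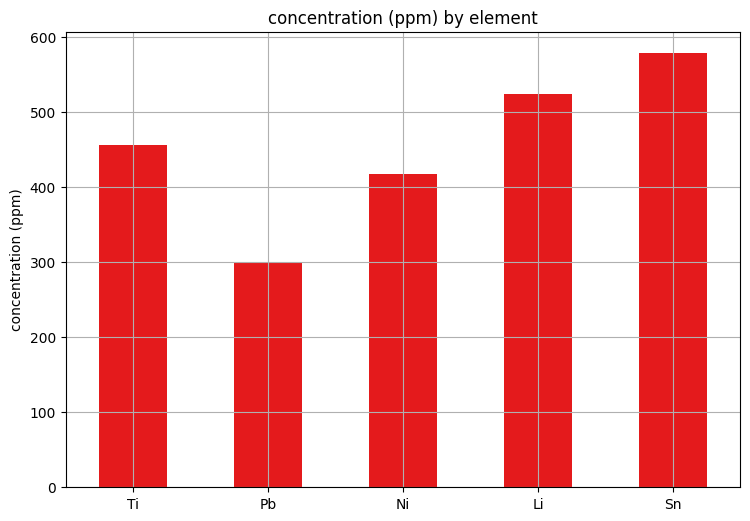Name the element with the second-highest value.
Top 3: Sn ≈ 600, Li ≈ 500, Ti ≈ 450.

Li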